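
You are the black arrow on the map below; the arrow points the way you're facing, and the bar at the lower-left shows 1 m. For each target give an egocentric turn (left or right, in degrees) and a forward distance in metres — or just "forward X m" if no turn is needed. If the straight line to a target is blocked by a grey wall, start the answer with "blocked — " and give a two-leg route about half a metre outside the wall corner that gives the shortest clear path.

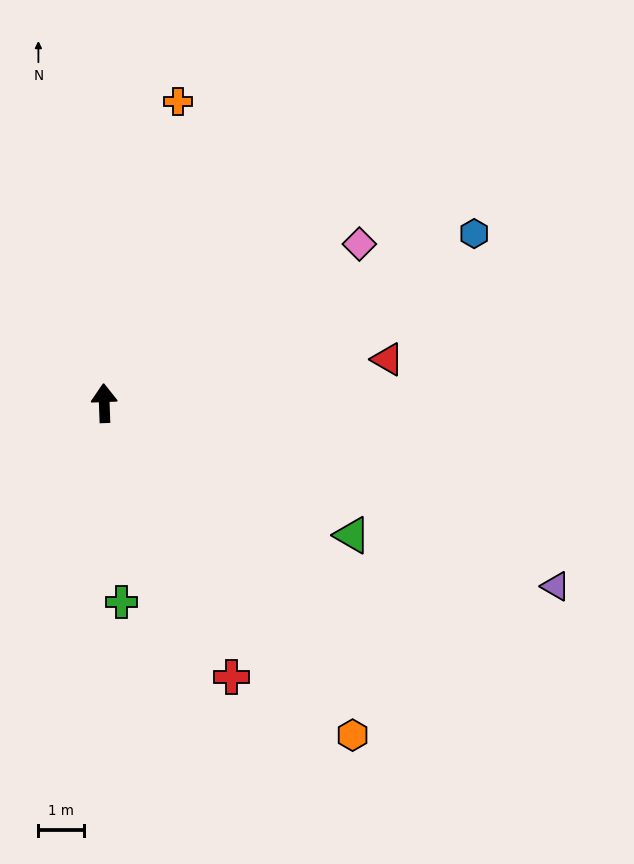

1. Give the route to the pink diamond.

turn right 60°, forward 6.5 m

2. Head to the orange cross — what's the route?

turn right 16°, forward 6.8 m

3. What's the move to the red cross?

turn right 157°, forward 6.6 m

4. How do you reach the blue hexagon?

turn right 67°, forward 8.9 m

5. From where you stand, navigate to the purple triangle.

turn right 114°, forward 10.6 m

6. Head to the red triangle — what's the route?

turn right 83°, forward 6.2 m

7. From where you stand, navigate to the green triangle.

turn right 120°, forward 6.1 m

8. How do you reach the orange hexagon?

turn right 145°, forward 9.0 m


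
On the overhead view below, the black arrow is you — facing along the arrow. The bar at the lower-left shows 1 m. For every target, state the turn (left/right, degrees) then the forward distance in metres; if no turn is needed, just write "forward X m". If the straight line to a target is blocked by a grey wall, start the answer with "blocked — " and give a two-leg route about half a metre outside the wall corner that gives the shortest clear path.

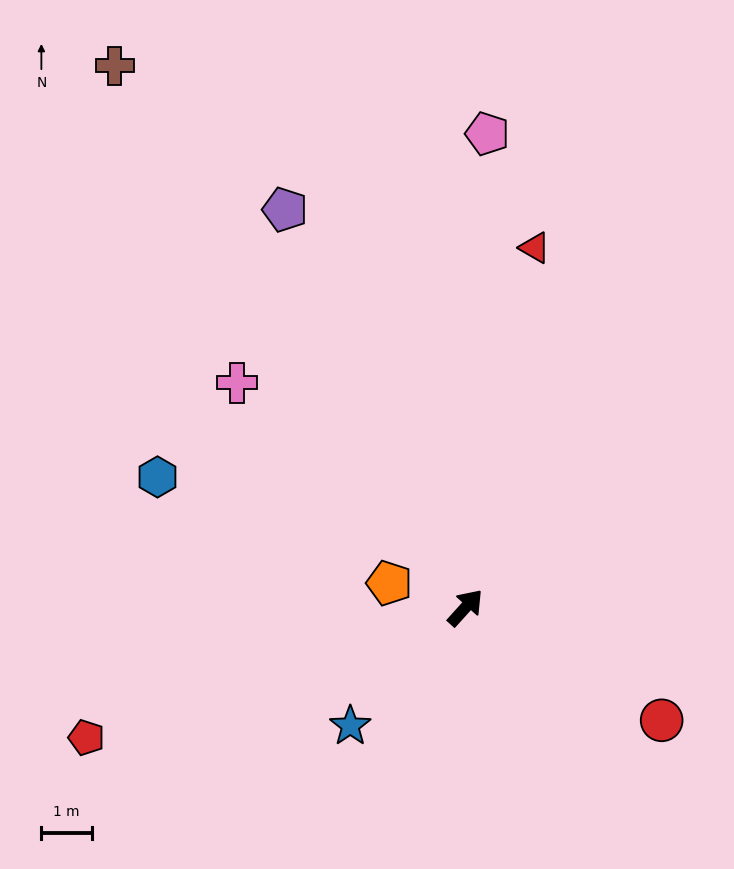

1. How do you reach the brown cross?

turn left 75°, forward 12.8 m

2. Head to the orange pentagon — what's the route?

turn left 114°, forward 1.6 m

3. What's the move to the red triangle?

turn left 31°, forward 7.2 m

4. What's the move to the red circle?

turn right 78°, forward 4.5 m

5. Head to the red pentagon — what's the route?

turn left 151°, forward 7.9 m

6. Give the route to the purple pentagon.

turn left 66°, forward 8.6 m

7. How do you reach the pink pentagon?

turn left 39°, forward 9.4 m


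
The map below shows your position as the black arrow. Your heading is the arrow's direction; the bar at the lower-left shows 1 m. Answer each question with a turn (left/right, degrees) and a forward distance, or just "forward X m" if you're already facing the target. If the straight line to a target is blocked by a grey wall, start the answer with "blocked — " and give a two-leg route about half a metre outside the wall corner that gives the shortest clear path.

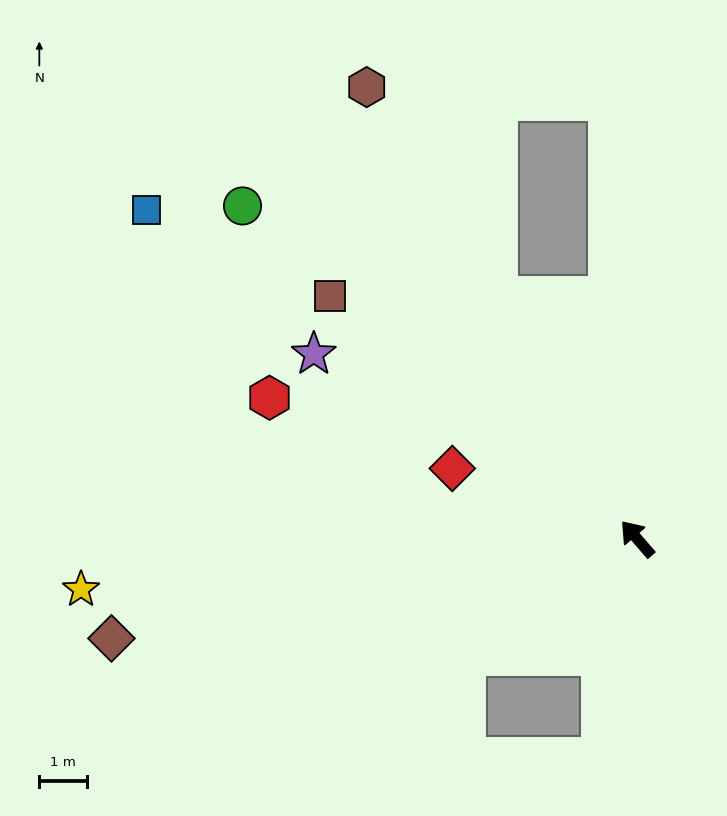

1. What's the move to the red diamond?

turn left 28°, forward 4.1 m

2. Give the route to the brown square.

turn left 11°, forward 8.2 m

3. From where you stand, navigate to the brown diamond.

turn left 60°, forward 11.2 m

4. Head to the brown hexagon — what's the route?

turn right 10°, forward 11.0 m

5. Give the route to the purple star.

turn left 19°, forward 7.8 m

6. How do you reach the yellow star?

turn left 54°, forward 11.7 m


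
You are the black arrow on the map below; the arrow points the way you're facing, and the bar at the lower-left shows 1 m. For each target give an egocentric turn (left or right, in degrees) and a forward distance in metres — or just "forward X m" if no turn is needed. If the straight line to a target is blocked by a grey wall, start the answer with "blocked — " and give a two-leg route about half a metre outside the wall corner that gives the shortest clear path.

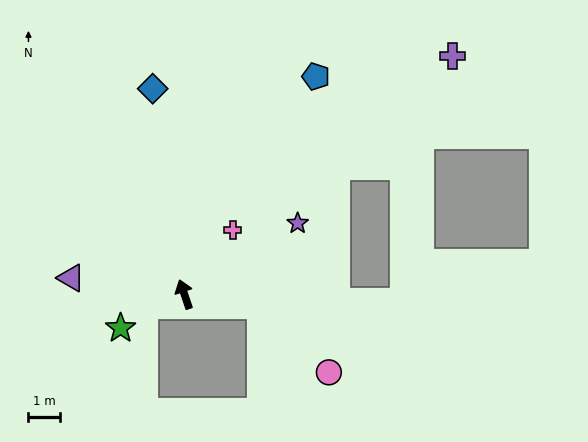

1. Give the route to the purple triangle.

turn left 63°, forward 3.6 m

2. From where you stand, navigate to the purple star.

turn right 77°, forward 4.2 m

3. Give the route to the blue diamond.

turn right 10°, forward 6.5 m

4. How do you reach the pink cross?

turn right 55°, forward 2.5 m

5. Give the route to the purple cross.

turn right 67°, forward 11.3 m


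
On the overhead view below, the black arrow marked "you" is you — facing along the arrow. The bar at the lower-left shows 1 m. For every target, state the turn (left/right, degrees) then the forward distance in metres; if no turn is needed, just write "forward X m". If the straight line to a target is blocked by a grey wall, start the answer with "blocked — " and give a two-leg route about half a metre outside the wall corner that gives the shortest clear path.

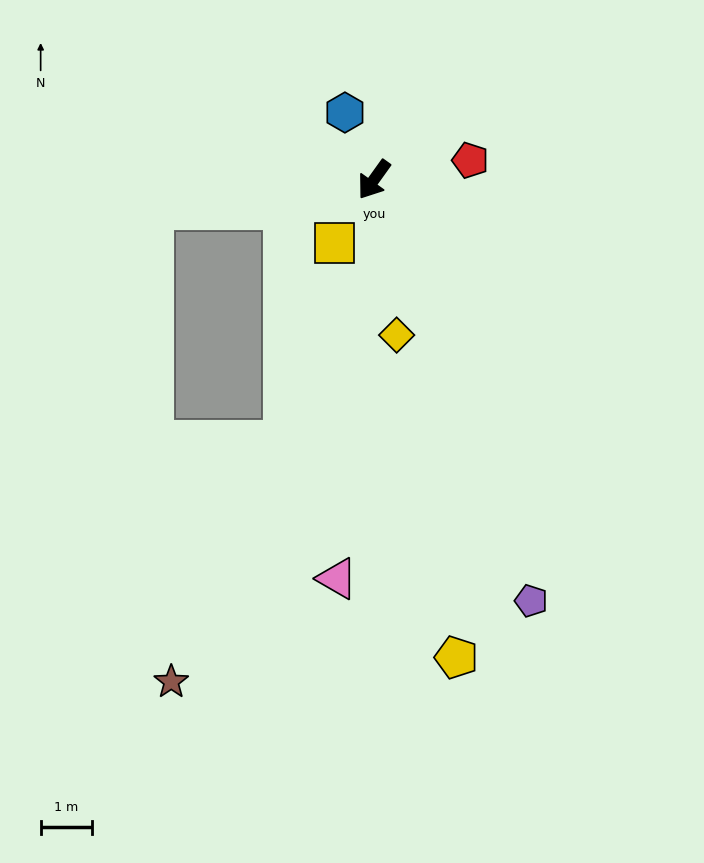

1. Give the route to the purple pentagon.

turn left 56°, forward 8.8 m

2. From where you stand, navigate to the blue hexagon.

turn right 121°, forward 1.4 m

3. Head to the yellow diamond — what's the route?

turn left 44°, forward 3.1 m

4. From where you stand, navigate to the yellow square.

turn left 4°, forward 1.5 m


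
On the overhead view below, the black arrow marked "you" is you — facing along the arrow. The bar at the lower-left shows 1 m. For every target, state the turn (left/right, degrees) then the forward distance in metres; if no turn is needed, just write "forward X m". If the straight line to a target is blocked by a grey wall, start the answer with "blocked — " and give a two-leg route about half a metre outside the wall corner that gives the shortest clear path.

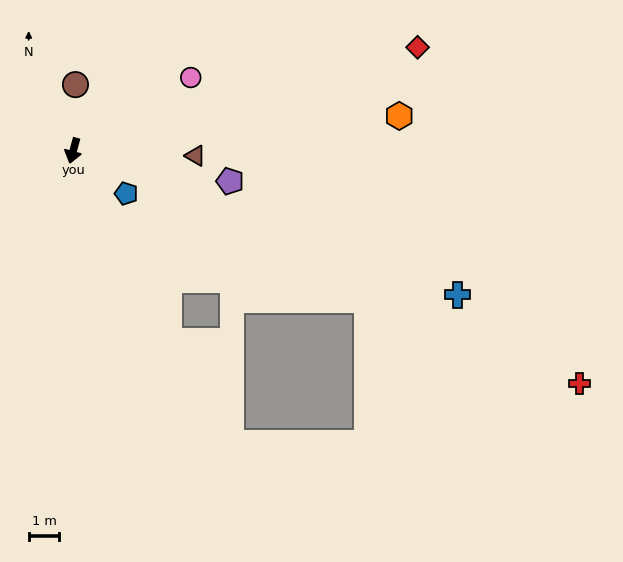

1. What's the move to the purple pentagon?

turn left 94°, forward 5.2 m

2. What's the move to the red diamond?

turn left 122°, forward 11.7 m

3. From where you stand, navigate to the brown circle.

turn right 167°, forward 2.2 m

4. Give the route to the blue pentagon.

turn left 66°, forward 2.2 m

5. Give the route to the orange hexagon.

turn left 111°, forward 10.7 m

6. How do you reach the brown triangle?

turn left 103°, forward 4.0 m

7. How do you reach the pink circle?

turn left 137°, forward 4.5 m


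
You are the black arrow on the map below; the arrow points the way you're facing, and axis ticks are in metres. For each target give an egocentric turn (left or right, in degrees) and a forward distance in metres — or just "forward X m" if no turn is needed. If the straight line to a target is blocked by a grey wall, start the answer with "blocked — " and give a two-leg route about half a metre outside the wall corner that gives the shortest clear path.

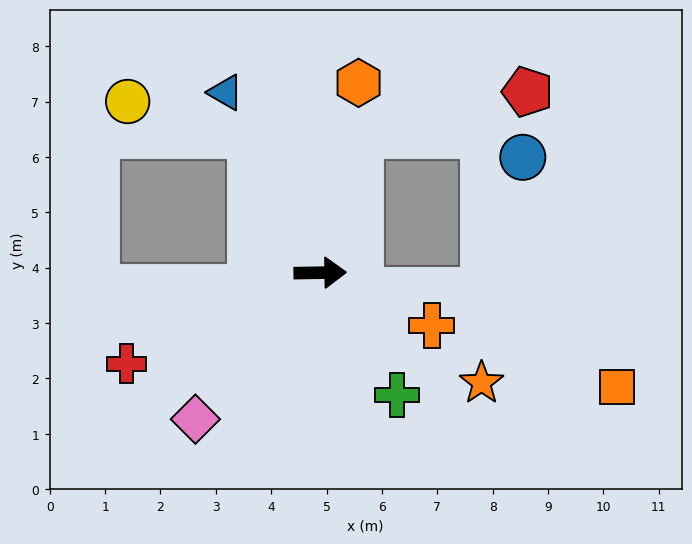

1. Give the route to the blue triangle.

turn left 117°, forward 3.7 m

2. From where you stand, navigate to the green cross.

turn right 59°, forward 2.6 m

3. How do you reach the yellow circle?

blocked — turn left 116°, forward 2.8 m, then turn left 48°, forward 2.3 m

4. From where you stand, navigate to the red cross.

turn right 156°, forward 3.9 m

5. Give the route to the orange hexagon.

turn left 78°, forward 3.5 m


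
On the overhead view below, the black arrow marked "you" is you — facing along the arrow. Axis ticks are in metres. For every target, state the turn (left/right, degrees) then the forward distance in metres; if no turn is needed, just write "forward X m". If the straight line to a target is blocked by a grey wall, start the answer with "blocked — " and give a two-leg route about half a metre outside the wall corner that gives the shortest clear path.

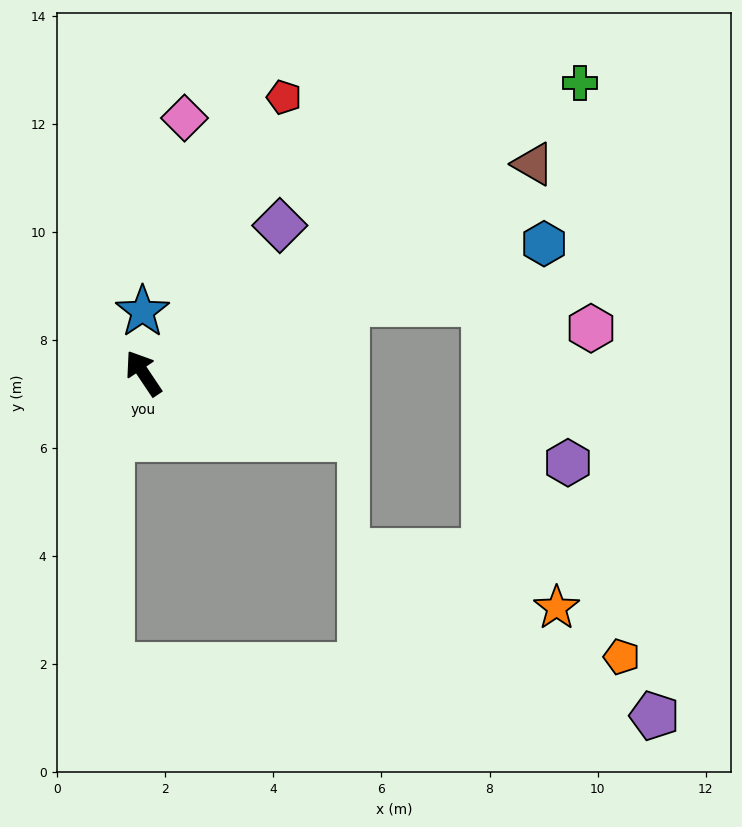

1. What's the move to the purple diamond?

turn right 77°, forward 3.7 m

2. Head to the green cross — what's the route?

turn right 90°, forward 9.7 m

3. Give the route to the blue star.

turn right 33°, forward 1.1 m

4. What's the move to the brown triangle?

turn right 96°, forward 8.2 m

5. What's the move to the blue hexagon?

turn right 106°, forward 7.8 m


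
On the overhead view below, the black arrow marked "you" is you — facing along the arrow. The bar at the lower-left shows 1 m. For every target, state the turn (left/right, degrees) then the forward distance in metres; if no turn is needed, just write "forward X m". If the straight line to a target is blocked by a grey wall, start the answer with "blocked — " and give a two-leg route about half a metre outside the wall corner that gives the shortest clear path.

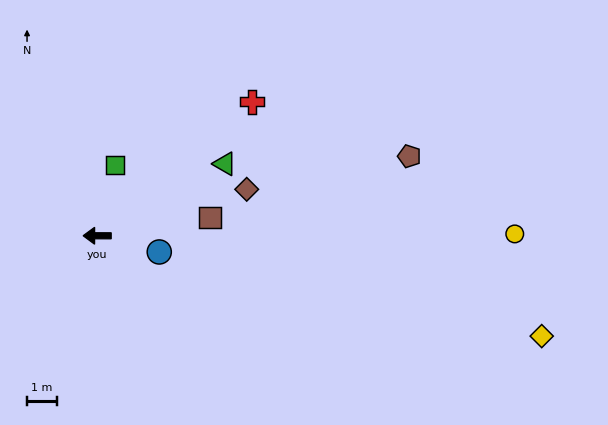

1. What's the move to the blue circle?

turn left 165°, forward 2.1 m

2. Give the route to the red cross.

turn right 139°, forward 6.8 m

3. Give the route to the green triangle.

turn right 150°, forward 4.8 m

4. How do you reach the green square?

turn right 104°, forward 2.4 m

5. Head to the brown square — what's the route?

turn right 171°, forward 3.8 m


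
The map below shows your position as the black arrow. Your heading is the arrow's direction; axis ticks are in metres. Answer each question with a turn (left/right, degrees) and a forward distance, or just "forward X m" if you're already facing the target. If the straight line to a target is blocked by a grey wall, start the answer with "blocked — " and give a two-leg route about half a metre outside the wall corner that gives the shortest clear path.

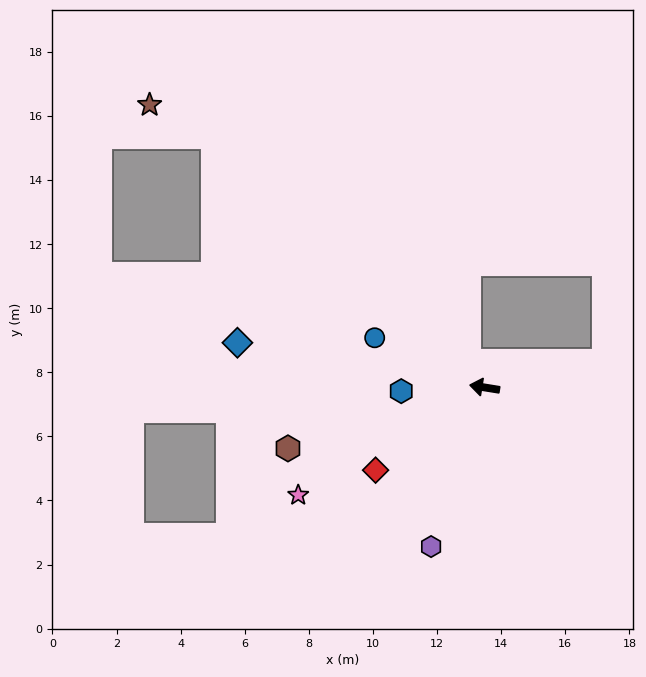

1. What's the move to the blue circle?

turn right 15°, forward 3.8 m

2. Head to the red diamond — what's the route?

turn left 46°, forward 4.3 m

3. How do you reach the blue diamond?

forward 7.8 m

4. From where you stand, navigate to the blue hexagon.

turn left 12°, forward 2.6 m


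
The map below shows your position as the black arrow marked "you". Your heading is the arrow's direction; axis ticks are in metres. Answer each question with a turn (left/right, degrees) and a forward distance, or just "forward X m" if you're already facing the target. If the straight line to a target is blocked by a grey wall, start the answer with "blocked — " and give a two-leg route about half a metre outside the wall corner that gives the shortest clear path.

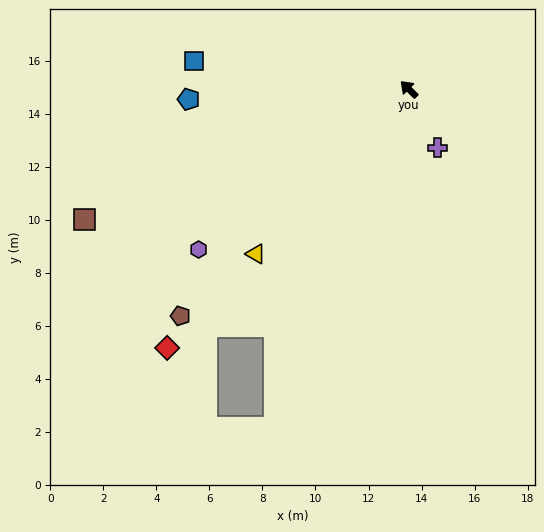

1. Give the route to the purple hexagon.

turn left 82°, forward 10.0 m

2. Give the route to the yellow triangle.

turn left 92°, forward 8.5 m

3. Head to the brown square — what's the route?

turn left 67°, forward 13.2 m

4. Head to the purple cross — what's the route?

turn left 161°, forward 2.5 m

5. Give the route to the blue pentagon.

turn left 47°, forward 8.3 m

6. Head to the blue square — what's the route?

turn left 37°, forward 8.2 m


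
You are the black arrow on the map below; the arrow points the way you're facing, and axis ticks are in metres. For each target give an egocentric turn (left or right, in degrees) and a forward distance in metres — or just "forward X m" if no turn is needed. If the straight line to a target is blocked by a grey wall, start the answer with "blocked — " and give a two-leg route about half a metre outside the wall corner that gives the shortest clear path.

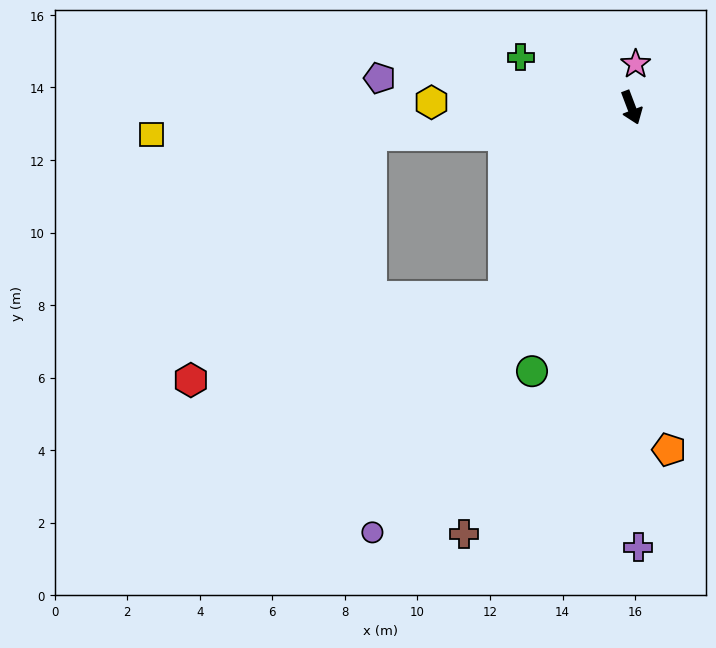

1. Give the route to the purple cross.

turn right 20°, forward 12.1 m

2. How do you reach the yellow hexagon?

turn right 112°, forward 5.5 m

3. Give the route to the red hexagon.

blocked — turn right 55°, forward 6.3 m, then turn right 41°, forward 8.9 m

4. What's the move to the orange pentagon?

turn right 15°, forward 9.5 m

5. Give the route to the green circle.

turn right 41°, forward 7.8 m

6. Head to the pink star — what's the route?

turn left 154°, forward 1.2 m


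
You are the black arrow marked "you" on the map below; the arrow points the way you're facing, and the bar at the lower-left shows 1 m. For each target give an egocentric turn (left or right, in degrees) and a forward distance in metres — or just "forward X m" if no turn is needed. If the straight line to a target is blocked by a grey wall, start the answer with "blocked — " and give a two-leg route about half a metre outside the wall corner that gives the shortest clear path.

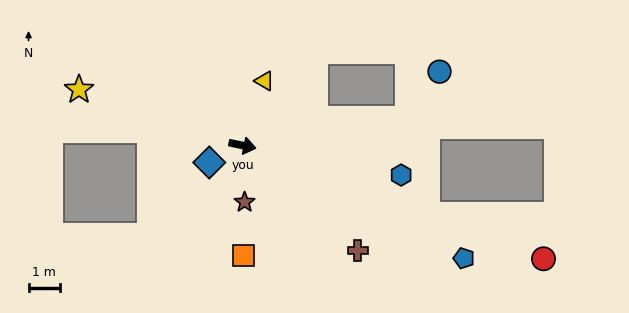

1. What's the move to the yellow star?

turn left 173°, forward 5.6 m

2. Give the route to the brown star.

turn right 76°, forward 1.8 m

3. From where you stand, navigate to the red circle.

turn right 9°, forward 10.3 m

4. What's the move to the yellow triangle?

turn left 83°, forward 2.2 m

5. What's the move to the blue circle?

blocked — turn left 21°, forward 5.4 m, then turn left 48°, forward 1.8 m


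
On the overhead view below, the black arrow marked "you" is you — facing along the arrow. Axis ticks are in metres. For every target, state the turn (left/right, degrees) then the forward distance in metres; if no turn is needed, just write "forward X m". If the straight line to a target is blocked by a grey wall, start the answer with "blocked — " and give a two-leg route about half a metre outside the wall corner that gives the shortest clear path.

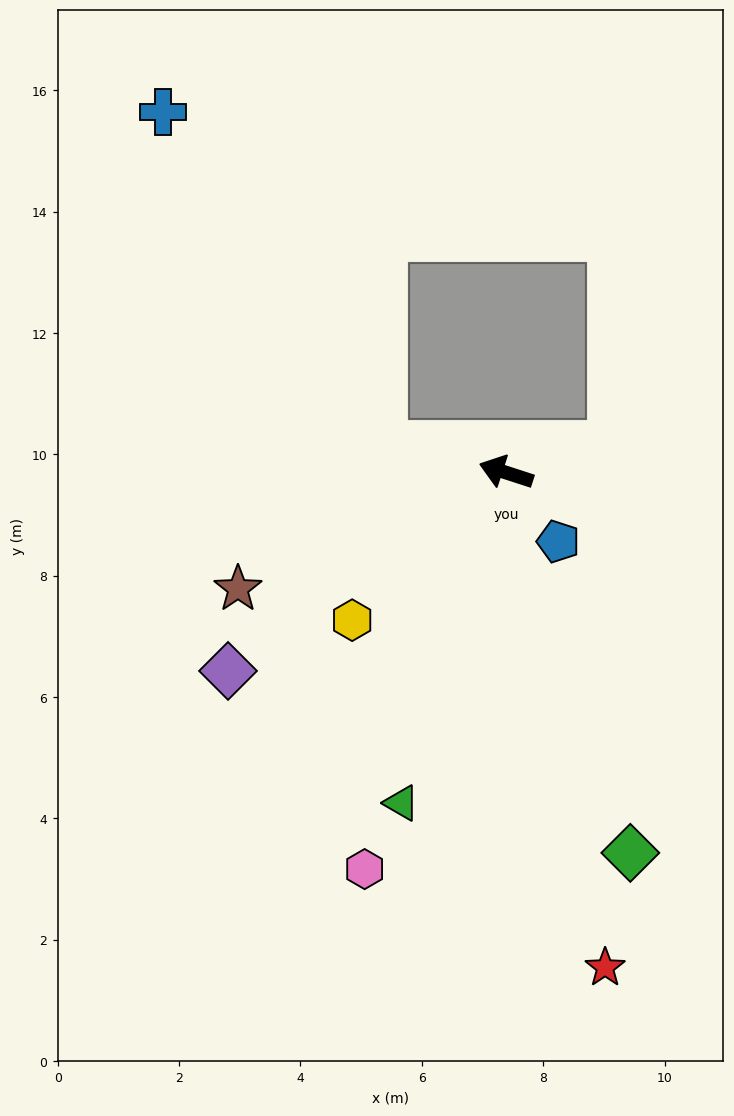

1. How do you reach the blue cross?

blocked — turn left 6°, forward 2.1 m, then turn right 45°, forward 6.6 m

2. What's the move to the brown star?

turn left 41°, forward 4.8 m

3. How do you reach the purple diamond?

turn left 54°, forward 5.6 m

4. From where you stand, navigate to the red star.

turn left 119°, forward 8.3 m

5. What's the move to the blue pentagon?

turn left 145°, forward 1.4 m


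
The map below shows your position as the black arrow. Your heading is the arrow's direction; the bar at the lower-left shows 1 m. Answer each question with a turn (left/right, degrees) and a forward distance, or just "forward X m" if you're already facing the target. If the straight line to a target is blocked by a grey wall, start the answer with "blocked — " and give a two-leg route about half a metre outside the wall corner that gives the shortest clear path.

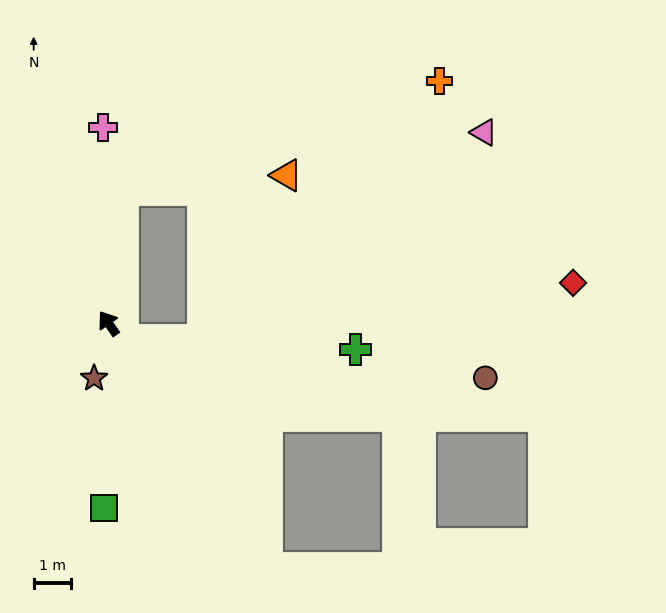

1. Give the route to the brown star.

turn left 130°, forward 1.5 m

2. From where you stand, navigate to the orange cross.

blocked — turn right 41°, forward 3.6 m, then turn right 65°, forward 8.9 m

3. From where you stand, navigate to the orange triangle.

blocked — turn right 41°, forward 3.6 m, then turn right 79°, forward 4.4 m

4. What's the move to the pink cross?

turn right 33°, forward 5.2 m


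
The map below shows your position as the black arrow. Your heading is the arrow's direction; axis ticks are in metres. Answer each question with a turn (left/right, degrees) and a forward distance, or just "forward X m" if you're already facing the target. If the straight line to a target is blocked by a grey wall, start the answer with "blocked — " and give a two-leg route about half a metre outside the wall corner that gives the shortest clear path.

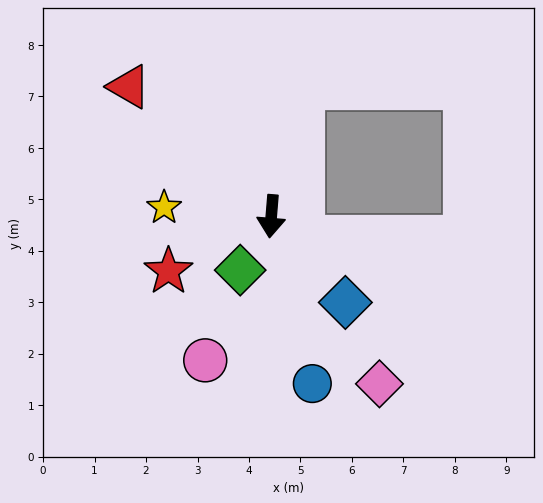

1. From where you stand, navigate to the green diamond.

turn right 25°, forward 1.2 m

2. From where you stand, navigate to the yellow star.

turn right 90°, forward 2.1 m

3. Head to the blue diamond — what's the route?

turn left 45°, forward 2.2 m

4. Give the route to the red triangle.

turn right 128°, forward 3.7 m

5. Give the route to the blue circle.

turn left 18°, forward 3.3 m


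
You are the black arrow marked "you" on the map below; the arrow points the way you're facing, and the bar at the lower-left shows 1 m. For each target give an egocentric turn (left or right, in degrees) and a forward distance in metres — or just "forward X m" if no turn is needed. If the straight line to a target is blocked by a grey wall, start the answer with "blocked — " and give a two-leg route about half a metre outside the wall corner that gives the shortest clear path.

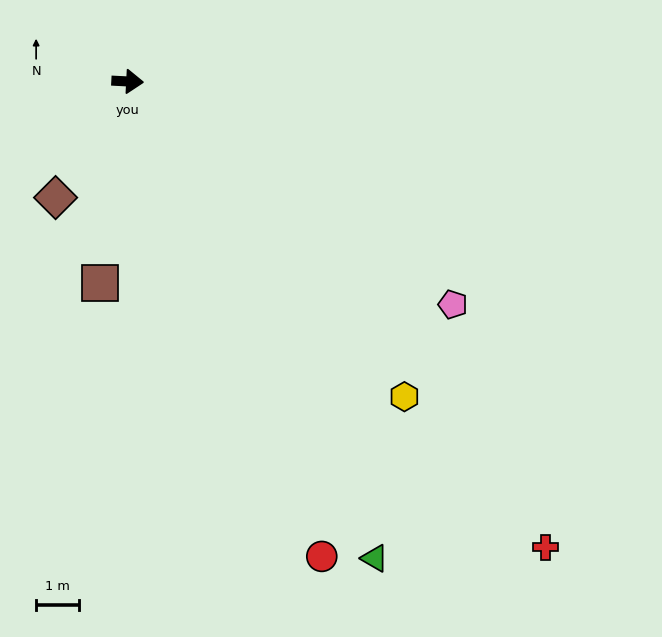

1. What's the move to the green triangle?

turn right 60°, forward 12.5 m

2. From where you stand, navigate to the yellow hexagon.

turn right 46°, forward 9.7 m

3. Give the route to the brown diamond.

turn right 119°, forward 3.2 m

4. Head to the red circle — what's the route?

turn right 65°, forward 11.9 m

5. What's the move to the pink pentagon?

turn right 32°, forward 9.2 m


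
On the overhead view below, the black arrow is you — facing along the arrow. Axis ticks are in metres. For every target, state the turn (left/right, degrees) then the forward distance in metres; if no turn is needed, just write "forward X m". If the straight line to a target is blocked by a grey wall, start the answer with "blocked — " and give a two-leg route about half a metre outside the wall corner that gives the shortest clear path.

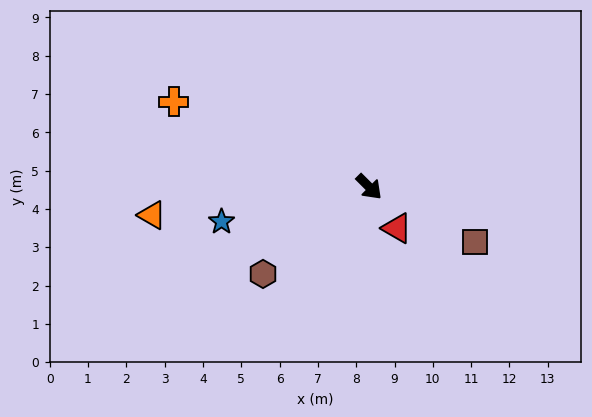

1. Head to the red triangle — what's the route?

turn right 11°, forward 1.3 m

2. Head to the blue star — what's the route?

turn right 122°, forward 4.0 m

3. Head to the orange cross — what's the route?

turn right 159°, forward 5.6 m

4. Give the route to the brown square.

turn left 18°, forward 3.1 m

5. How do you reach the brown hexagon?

turn right 96°, forward 3.6 m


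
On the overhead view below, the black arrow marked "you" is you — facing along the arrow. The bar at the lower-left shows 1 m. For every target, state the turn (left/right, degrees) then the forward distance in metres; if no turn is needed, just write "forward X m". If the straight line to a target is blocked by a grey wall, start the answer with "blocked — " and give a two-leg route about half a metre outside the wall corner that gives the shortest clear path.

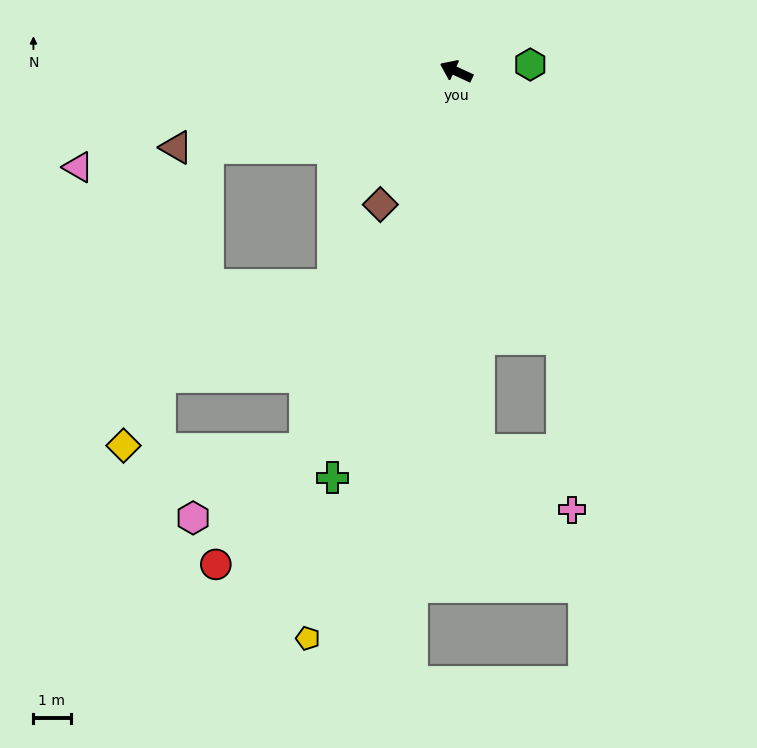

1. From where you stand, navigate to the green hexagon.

turn right 150°, forward 2.0 m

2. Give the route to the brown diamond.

turn left 85°, forward 4.1 m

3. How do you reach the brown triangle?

turn left 40°, forward 7.8 m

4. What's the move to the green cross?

turn left 98°, forward 11.5 m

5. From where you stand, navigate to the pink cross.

blocked — turn left 136°, forward 7.8 m, then turn right 18°, forward 4.6 m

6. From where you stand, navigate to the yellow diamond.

blocked — turn left 42°, forward 7.0 m, then turn left 57°, forward 8.3 m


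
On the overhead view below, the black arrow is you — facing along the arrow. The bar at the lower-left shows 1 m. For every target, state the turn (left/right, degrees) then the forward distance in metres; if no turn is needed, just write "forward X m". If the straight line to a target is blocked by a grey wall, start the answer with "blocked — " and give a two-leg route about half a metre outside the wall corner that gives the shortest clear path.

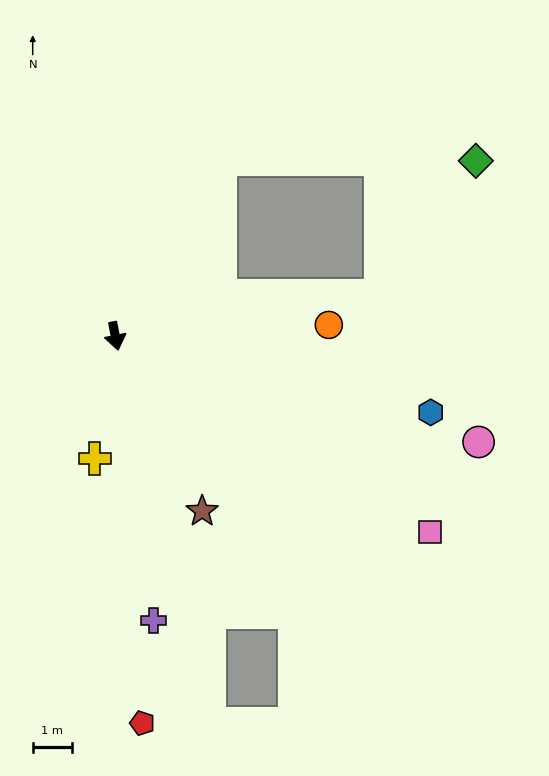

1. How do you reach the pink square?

turn left 47°, forward 9.5 m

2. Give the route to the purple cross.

turn right 3°, forward 7.3 m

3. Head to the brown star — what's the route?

turn left 15°, forward 5.0 m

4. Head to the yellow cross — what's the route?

turn right 21°, forward 3.2 m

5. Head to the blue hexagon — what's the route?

turn left 65°, forward 8.3 m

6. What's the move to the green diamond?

blocked — turn left 88°, forward 6.9 m, then turn left 46°, forward 4.2 m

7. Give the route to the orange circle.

turn left 82°, forward 5.5 m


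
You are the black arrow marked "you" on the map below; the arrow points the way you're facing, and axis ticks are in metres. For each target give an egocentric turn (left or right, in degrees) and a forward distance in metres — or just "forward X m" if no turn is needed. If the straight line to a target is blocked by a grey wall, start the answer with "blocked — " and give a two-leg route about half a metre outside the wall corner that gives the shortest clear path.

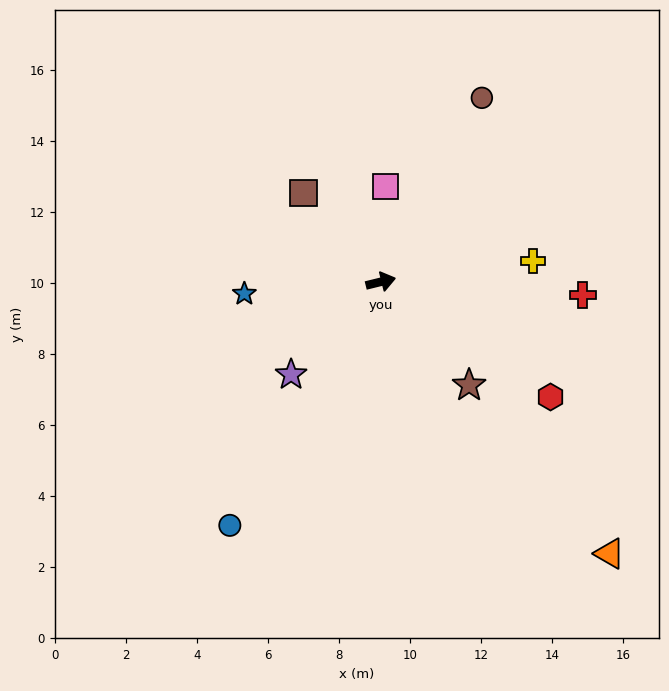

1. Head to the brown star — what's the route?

turn right 63°, forward 3.8 m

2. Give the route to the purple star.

turn right 148°, forward 3.6 m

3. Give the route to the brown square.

turn left 117°, forward 3.3 m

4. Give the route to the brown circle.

turn left 47°, forward 5.9 m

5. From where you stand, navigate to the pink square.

turn left 73°, forward 2.7 m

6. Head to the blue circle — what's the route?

turn right 136°, forward 8.1 m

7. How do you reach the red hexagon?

turn right 48°, forward 5.8 m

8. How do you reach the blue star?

turn left 171°, forward 3.9 m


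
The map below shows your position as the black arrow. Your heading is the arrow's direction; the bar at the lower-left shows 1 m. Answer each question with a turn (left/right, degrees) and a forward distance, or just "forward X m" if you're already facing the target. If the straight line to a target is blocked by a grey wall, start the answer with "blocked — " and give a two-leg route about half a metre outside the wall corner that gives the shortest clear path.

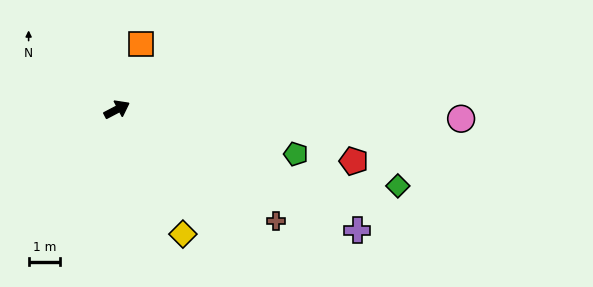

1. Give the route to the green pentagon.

turn right 42°, forward 5.9 m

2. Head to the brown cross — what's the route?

turn right 63°, forward 6.2 m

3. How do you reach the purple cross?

turn right 54°, forward 8.5 m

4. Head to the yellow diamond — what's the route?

turn right 90°, forward 4.5 m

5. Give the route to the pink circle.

turn right 29°, forward 10.9 m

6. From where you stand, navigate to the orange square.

turn left 43°, forward 2.2 m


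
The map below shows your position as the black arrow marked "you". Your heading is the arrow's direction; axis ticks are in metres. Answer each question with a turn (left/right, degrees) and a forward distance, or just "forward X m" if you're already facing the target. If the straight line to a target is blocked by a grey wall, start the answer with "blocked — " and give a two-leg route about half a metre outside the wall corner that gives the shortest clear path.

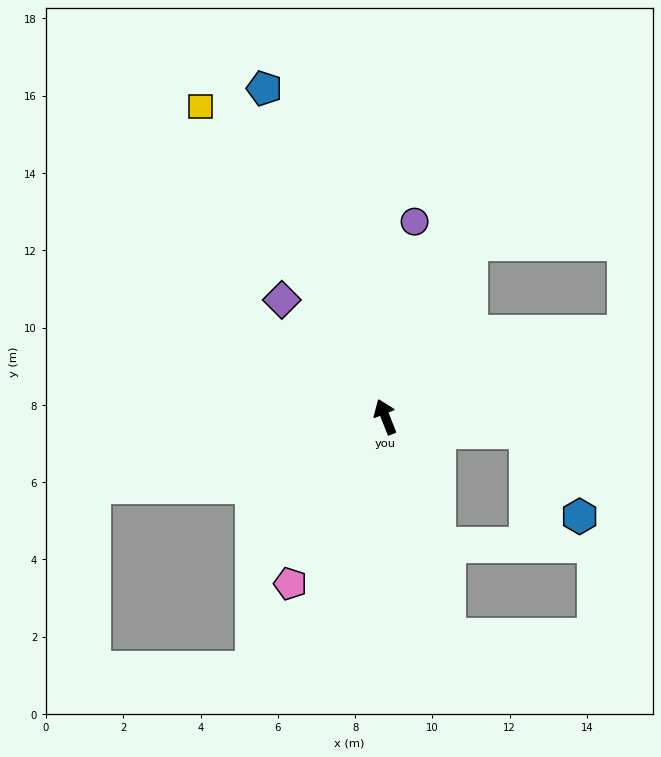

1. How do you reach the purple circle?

turn right 30°, forward 5.1 m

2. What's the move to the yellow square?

turn left 9°, forward 9.4 m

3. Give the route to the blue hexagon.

blocked — turn right 118°, forward 3.6 m, then turn right 50°, forward 2.6 m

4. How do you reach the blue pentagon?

forward 9.1 m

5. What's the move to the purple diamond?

turn left 20°, forward 4.0 m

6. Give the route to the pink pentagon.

turn left 129°, forward 5.0 m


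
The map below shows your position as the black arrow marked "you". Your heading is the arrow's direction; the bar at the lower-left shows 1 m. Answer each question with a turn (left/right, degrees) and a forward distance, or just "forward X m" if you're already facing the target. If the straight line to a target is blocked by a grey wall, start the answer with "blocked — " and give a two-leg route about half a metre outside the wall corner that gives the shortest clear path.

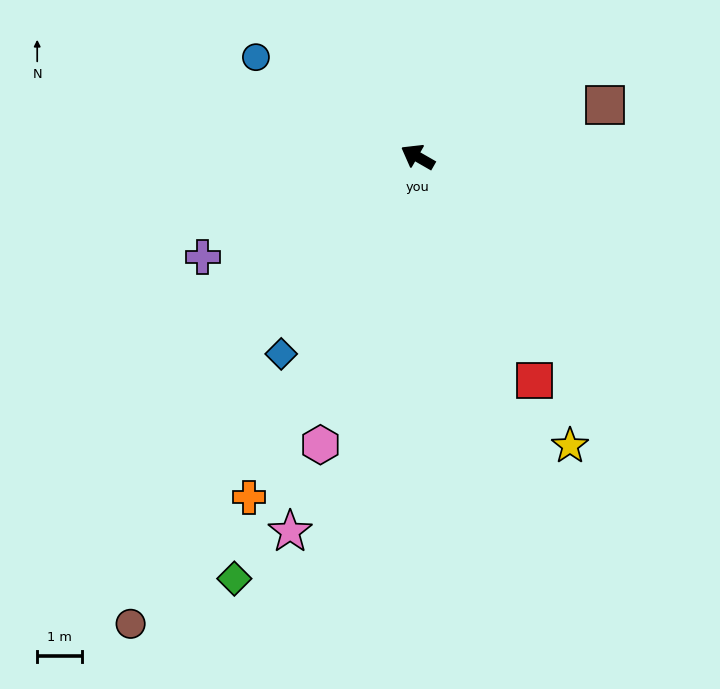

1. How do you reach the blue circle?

forward 4.2 m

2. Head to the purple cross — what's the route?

turn left 55°, forward 5.3 m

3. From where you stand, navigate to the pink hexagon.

turn left 101°, forward 6.8 m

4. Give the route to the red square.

turn left 147°, forward 5.6 m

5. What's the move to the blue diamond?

turn left 85°, forward 5.4 m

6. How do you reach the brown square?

turn right 135°, forward 4.3 m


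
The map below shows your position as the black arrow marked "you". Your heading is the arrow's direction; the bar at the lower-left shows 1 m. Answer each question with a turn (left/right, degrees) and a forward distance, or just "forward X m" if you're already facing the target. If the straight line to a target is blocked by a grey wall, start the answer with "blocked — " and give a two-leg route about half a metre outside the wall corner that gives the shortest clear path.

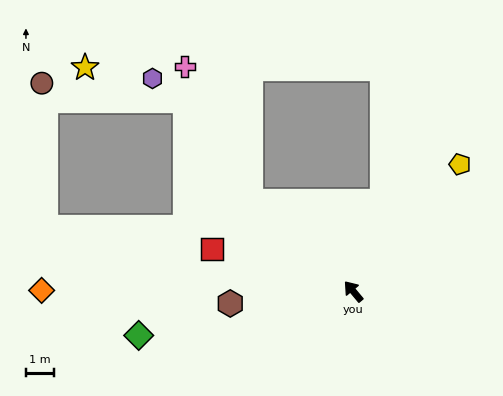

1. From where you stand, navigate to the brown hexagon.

turn left 56°, forward 4.4 m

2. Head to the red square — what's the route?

turn left 33°, forward 5.2 m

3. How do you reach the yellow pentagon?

turn right 80°, forward 5.9 m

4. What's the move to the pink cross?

blocked — turn left 9°, forward 4.8 m, then turn right 23°, forward 5.3 m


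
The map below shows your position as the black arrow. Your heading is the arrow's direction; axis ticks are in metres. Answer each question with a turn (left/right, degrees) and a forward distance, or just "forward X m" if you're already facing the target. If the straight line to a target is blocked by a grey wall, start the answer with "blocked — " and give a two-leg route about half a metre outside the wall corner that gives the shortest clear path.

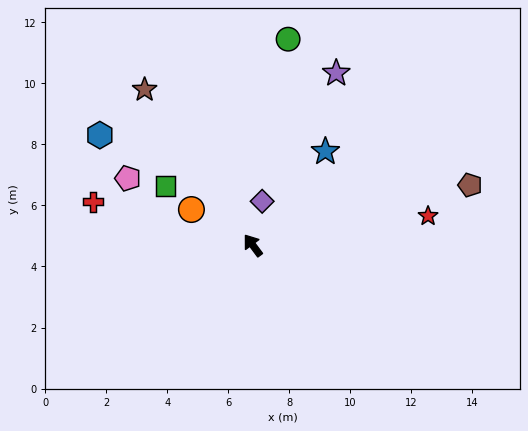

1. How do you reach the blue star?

turn right 74°, forward 3.9 m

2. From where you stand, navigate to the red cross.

turn left 38°, forward 5.4 m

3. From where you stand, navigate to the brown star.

forward 6.2 m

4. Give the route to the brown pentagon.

turn right 111°, forward 7.4 m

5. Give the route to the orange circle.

turn left 23°, forward 2.3 m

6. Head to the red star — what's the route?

turn right 117°, forward 5.8 m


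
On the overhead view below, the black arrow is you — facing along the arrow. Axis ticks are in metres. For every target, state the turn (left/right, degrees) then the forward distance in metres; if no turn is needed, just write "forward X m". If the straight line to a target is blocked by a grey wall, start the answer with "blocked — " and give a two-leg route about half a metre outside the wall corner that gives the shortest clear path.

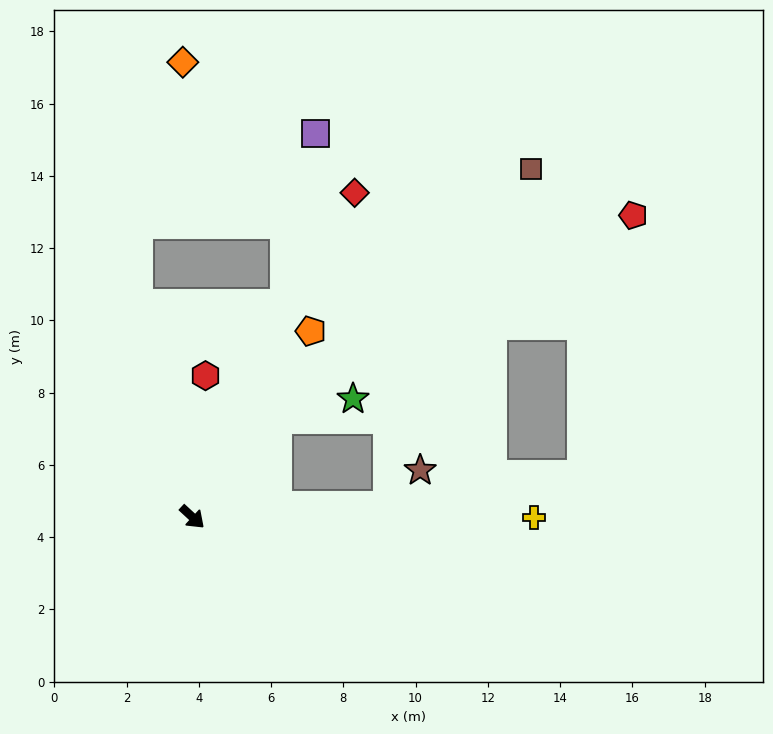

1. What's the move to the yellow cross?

turn left 43°, forward 9.5 m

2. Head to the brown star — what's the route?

blocked — turn left 46°, forward 5.4 m, then turn left 46°, forward 1.3 m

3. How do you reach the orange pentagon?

turn left 100°, forward 6.1 m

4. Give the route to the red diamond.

turn left 106°, forward 10.0 m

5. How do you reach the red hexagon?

turn left 127°, forward 3.9 m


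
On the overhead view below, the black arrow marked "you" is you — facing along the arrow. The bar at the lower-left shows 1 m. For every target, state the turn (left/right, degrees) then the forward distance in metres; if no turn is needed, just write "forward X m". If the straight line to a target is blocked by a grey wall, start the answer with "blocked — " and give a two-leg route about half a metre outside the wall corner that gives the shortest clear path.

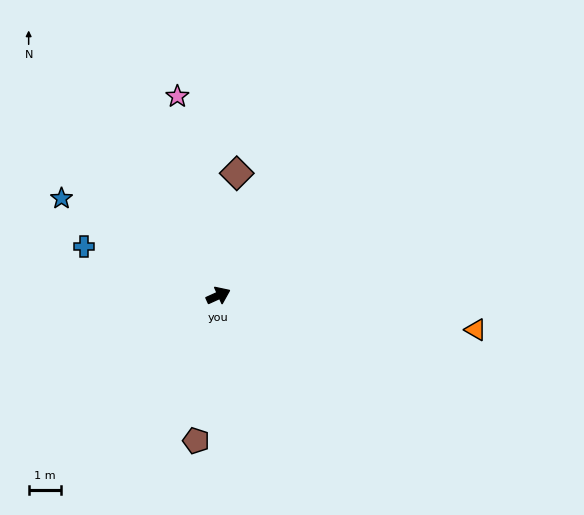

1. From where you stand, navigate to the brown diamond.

turn left 57°, forward 3.8 m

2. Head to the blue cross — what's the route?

turn left 136°, forward 4.4 m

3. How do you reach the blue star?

turn left 124°, forward 5.6 m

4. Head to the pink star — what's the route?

turn left 77°, forward 6.2 m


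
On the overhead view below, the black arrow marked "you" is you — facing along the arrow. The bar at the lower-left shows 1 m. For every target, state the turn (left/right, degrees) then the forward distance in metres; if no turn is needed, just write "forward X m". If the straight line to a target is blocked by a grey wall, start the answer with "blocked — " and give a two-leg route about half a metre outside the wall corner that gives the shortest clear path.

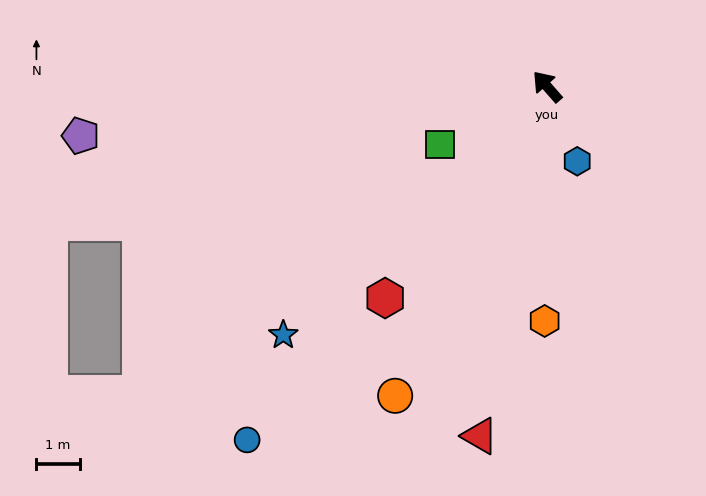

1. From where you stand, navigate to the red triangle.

turn left 128°, forward 8.2 m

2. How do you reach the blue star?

turn left 92°, forward 8.4 m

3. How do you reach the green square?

turn left 77°, forward 2.8 m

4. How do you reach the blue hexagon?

turn left 161°, forward 1.9 m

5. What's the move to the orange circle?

turn left 113°, forward 8.0 m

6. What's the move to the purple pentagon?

turn left 55°, forward 10.9 m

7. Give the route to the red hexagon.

turn left 101°, forward 6.2 m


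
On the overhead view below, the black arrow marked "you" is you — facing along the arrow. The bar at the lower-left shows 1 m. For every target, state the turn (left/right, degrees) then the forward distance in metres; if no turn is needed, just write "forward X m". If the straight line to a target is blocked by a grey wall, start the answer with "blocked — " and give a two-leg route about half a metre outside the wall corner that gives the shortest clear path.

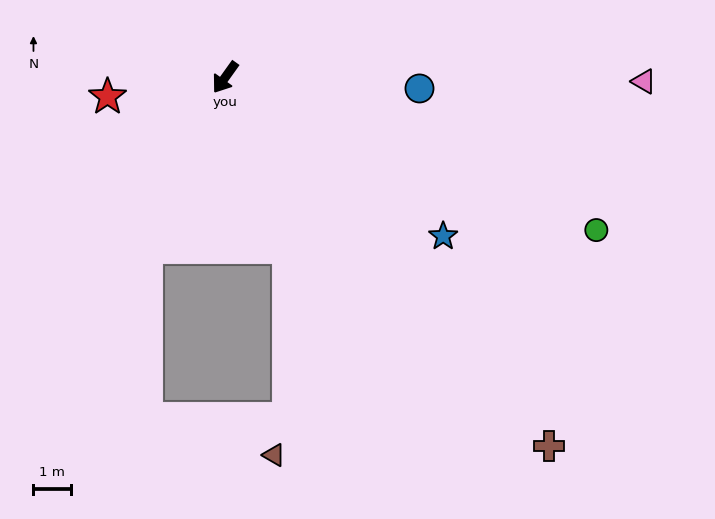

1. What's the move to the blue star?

turn left 89°, forward 7.1 m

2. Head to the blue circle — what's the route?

turn left 122°, forward 5.1 m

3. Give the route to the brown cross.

turn left 77°, forward 13.0 m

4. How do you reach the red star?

turn right 45°, forward 3.2 m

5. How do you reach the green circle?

turn left 103°, forward 10.6 m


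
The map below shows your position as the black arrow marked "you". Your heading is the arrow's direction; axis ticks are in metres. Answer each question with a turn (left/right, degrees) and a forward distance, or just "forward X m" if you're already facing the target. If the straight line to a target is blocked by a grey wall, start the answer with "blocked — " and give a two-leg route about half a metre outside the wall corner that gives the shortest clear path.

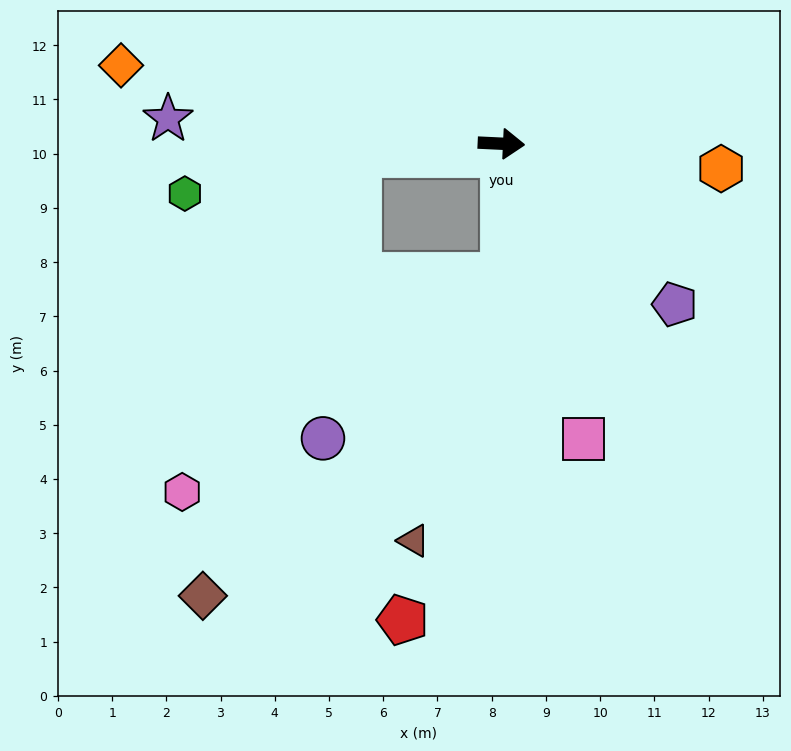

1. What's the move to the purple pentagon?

turn right 40°, forward 4.4 m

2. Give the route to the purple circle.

blocked — turn right 86°, forward 2.4 m, then turn right 49°, forward 4.5 m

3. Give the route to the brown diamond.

blocked — turn right 173°, forward 2.6 m, then turn left 66°, forward 8.6 m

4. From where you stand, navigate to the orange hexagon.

turn right 4°, forward 4.1 m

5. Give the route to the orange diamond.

turn left 171°, forward 7.2 m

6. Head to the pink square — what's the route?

turn right 72°, forward 5.7 m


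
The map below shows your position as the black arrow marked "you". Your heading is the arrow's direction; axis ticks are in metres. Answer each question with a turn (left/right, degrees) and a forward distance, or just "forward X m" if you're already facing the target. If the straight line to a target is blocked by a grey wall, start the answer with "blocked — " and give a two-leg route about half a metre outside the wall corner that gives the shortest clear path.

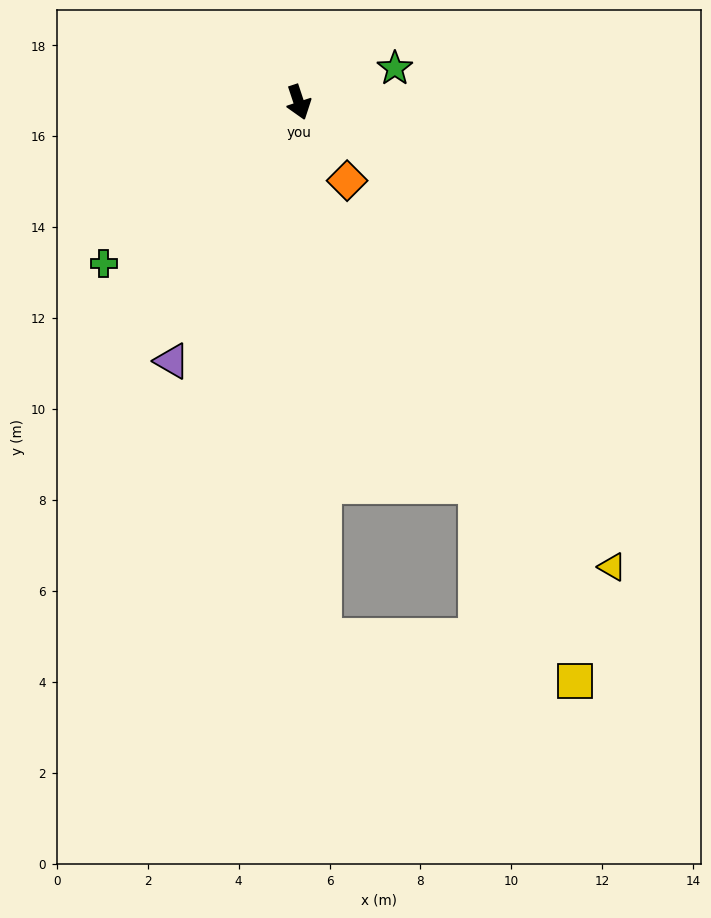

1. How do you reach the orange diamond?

turn left 13°, forward 2.0 m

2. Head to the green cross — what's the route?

turn right 69°, forward 5.6 m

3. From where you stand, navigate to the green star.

turn left 91°, forward 2.2 m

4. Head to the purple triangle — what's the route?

turn right 44°, forward 6.3 m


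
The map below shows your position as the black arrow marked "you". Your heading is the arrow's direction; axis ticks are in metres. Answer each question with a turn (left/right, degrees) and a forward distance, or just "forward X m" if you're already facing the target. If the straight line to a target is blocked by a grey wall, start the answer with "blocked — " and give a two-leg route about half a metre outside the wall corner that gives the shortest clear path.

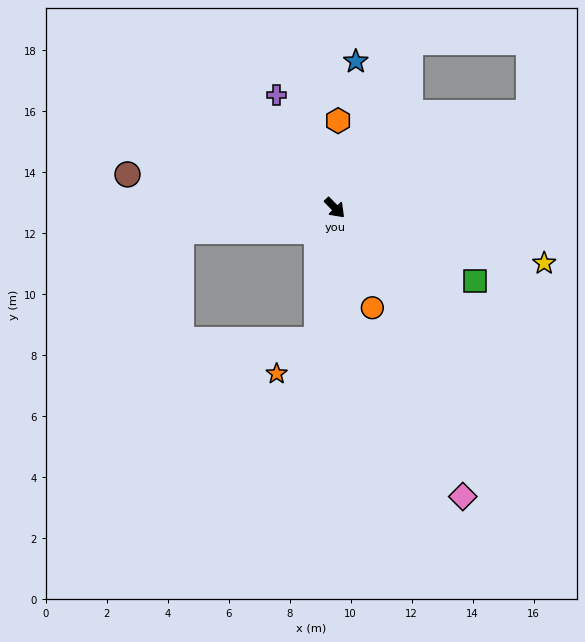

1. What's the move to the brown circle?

turn right 143°, forward 6.9 m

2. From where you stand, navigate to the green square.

turn left 18°, forward 5.2 m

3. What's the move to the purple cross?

turn left 163°, forward 4.2 m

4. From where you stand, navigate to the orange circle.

turn right 24°, forward 3.5 m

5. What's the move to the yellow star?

turn left 31°, forward 7.1 m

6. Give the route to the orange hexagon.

turn left 134°, forward 2.9 m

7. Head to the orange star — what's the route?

blocked — turn right 52°, forward 4.4 m, then turn right 42°, forward 1.7 m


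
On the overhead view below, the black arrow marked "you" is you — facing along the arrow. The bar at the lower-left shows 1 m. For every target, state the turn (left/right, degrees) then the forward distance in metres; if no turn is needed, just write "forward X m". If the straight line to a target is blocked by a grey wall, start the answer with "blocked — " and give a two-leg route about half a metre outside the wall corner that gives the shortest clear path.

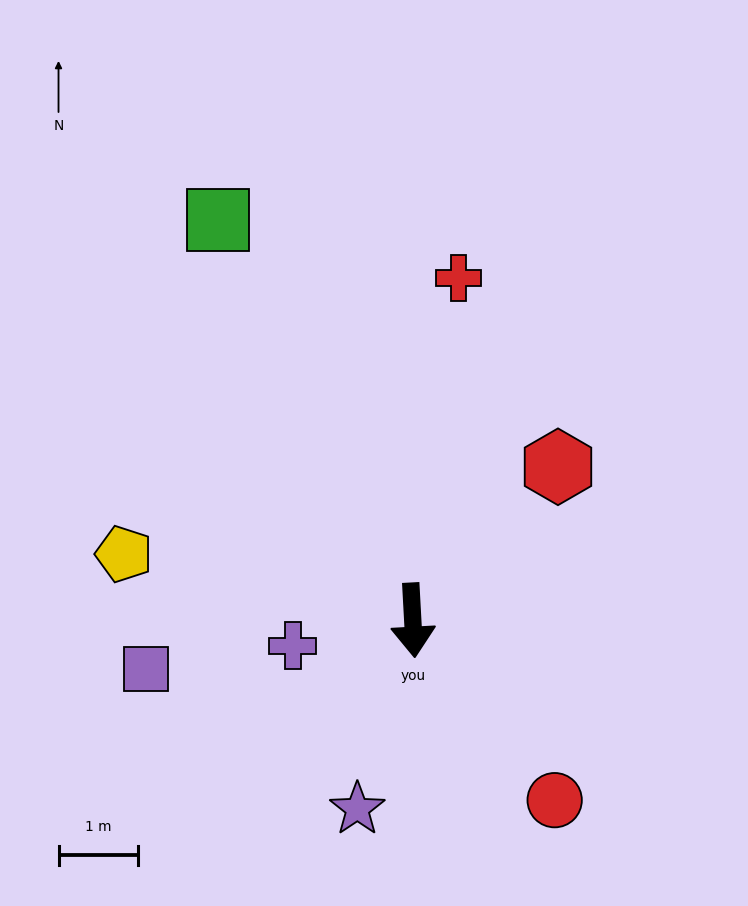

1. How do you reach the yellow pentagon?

turn right 106°, forward 3.7 m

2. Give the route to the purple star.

turn right 19°, forward 2.5 m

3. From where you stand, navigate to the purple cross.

turn right 81°, forward 1.6 m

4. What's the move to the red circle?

turn left 35°, forward 2.9 m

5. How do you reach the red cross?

turn left 169°, forward 4.4 m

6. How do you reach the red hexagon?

turn left 133°, forward 2.7 m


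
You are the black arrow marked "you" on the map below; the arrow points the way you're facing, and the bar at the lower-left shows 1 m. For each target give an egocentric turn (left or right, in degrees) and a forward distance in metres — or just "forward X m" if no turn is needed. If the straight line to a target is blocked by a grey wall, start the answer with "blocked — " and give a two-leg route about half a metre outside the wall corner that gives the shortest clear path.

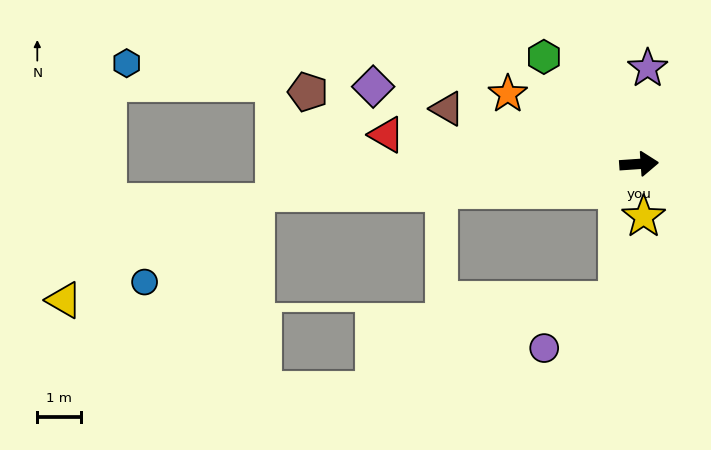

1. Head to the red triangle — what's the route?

turn left 169°, forward 5.8 m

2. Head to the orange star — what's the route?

turn left 148°, forward 3.4 m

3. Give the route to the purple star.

turn left 81°, forward 2.2 m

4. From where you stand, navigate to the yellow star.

turn right 89°, forward 1.2 m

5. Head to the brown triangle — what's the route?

turn left 160°, forward 4.5 m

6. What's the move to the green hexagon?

turn left 128°, forward 3.2 m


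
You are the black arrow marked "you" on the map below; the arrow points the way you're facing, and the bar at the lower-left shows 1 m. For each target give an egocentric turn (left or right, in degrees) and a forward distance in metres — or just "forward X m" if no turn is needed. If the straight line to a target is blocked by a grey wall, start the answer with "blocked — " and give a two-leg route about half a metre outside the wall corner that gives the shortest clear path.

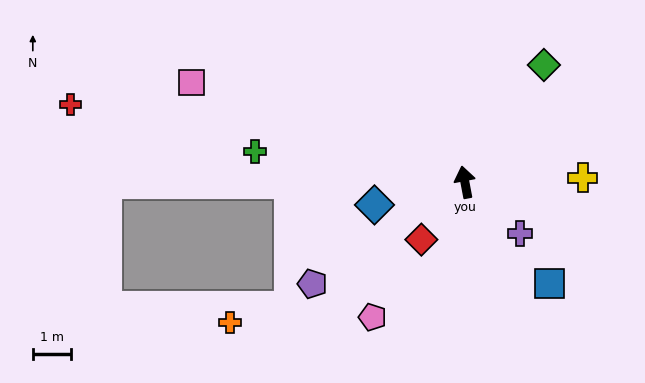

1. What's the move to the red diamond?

turn left 132°, forward 1.9 m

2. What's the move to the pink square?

turn left 59°, forward 7.6 m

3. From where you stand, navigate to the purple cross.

turn right 144°, forward 2.0 m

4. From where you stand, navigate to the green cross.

turn left 71°, forward 5.6 m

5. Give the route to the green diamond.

turn right 45°, forward 3.7 m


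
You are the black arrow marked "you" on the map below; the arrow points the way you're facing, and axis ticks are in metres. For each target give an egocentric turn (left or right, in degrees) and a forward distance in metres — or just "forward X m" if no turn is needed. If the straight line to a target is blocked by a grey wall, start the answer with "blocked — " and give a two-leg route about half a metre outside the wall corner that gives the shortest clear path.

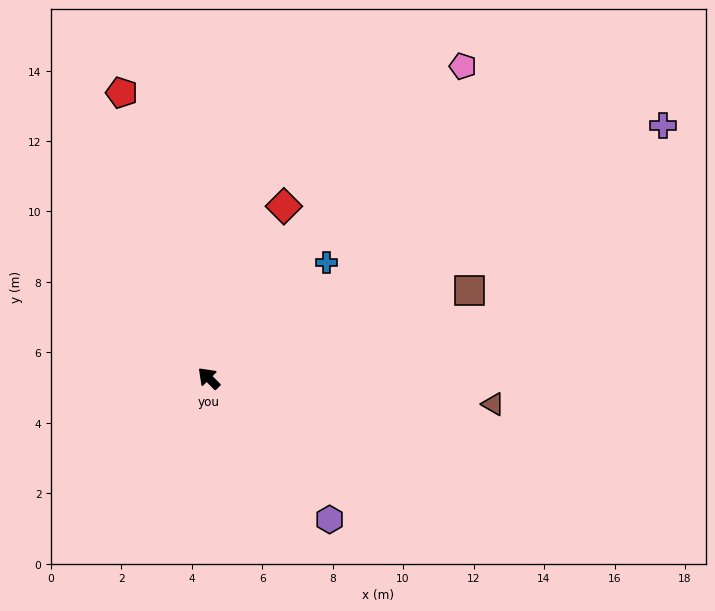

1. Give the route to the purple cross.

turn right 106°, forward 14.8 m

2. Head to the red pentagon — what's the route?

turn right 28°, forward 8.5 m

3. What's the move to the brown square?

turn right 116°, forward 7.8 m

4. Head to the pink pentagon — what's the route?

turn right 84°, forward 11.4 m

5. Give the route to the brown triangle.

turn right 140°, forward 8.1 m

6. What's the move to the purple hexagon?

turn left 176°, forward 5.3 m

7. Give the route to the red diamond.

turn right 69°, forward 5.3 m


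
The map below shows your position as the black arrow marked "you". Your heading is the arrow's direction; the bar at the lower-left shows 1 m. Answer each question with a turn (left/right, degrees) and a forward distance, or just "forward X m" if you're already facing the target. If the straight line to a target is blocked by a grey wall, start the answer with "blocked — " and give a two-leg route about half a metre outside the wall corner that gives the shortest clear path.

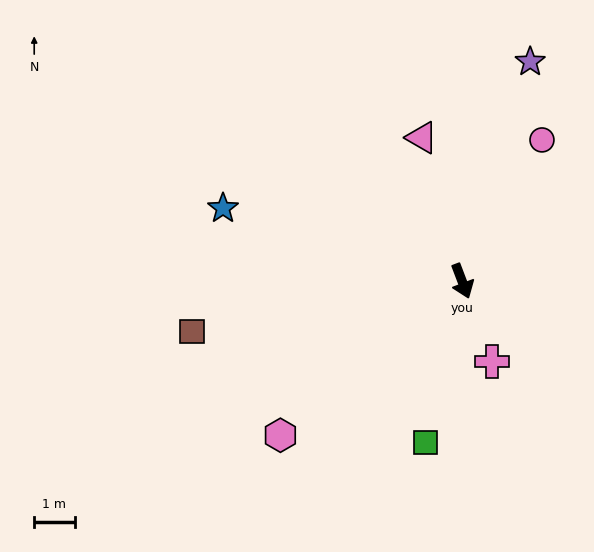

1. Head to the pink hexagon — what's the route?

turn right 70°, forward 5.9 m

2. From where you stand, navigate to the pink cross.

forward 2.1 m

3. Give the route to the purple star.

turn left 142°, forward 5.7 m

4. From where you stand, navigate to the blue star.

turn right 128°, forward 6.2 m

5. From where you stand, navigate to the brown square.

turn right 100°, forward 6.8 m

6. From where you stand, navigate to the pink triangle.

turn left 175°, forward 3.7 m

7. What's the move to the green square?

turn right 34°, forward 4.1 m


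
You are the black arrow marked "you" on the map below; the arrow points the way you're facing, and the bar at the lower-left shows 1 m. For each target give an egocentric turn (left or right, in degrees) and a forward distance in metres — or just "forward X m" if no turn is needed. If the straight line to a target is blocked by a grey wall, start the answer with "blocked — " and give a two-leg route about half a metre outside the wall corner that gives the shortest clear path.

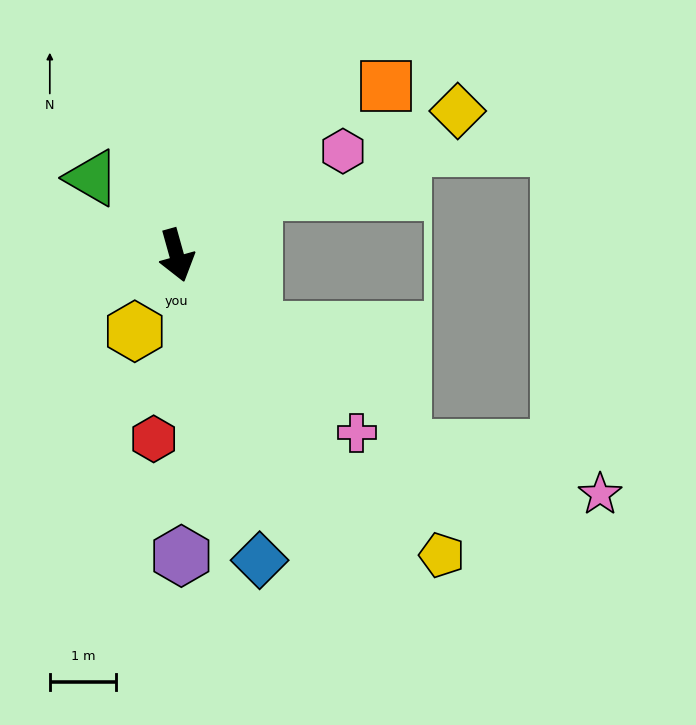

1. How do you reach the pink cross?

turn left 30°, forward 3.8 m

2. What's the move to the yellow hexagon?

turn right 44°, forward 1.3 m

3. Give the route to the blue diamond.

forward 4.8 m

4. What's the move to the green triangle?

turn right 148°, forward 1.7 m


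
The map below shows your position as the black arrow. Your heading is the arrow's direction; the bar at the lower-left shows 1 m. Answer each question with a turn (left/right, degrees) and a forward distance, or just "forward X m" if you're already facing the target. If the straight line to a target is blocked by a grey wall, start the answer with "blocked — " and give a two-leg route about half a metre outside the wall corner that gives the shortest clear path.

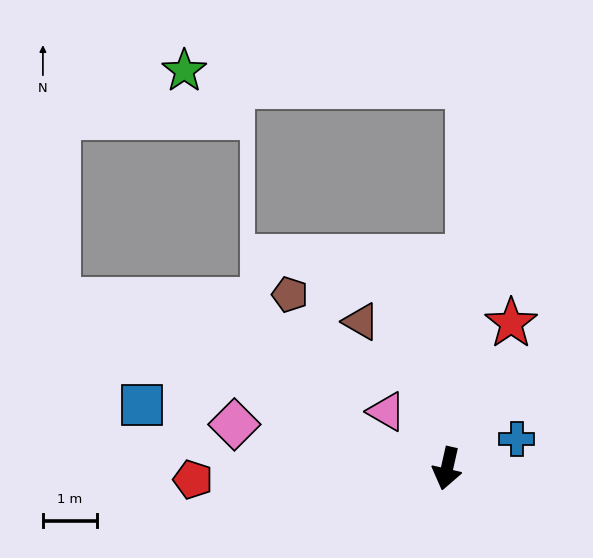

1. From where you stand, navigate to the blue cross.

turn left 126°, forward 1.4 m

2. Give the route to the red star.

turn left 169°, forward 2.9 m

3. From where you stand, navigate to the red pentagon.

turn right 75°, forward 4.7 m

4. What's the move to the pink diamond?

turn right 89°, forward 4.0 m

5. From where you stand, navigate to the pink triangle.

turn right 121°, forward 1.5 m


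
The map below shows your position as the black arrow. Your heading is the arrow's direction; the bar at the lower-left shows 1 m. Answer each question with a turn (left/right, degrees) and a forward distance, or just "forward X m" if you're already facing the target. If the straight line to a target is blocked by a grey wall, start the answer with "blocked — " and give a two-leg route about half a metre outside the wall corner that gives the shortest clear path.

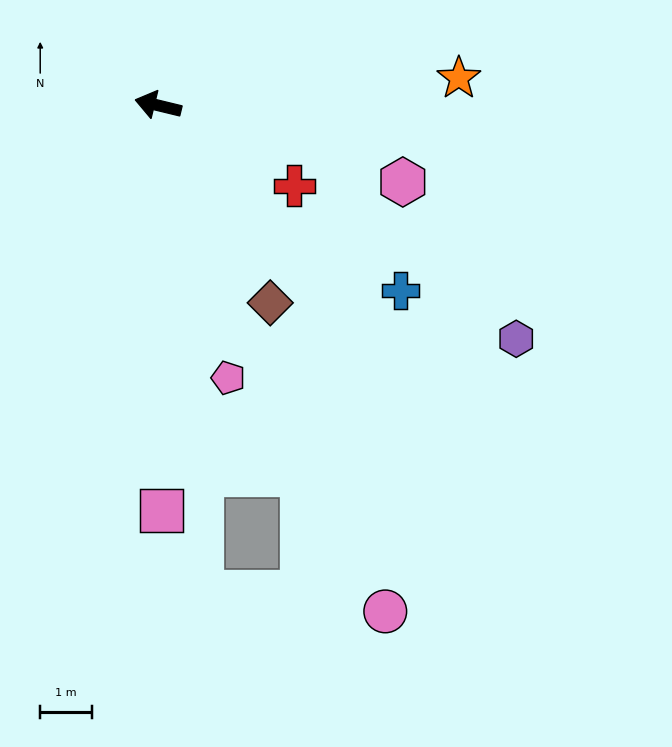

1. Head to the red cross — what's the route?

turn left 163°, forward 3.0 m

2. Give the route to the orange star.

turn right 161°, forward 5.8 m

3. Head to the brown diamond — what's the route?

turn left 133°, forward 4.4 m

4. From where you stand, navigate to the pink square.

turn left 104°, forward 7.8 m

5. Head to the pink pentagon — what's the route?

turn left 118°, forward 5.4 m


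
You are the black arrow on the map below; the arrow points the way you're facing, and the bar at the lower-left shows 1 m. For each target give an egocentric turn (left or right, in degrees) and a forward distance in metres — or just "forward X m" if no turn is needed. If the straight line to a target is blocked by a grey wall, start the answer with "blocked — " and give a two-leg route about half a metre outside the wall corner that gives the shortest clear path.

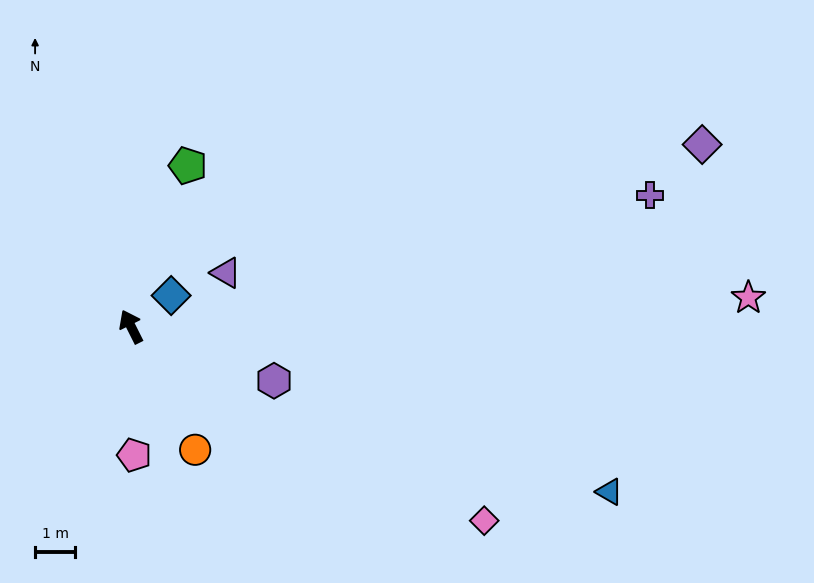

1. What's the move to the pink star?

turn right 114°, forward 15.5 m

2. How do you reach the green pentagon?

turn right 46°, forward 4.3 m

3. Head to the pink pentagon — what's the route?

turn left 155°, forward 3.2 m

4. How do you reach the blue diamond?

turn right 79°, forward 1.3 m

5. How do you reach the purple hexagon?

turn right 137°, forward 3.8 m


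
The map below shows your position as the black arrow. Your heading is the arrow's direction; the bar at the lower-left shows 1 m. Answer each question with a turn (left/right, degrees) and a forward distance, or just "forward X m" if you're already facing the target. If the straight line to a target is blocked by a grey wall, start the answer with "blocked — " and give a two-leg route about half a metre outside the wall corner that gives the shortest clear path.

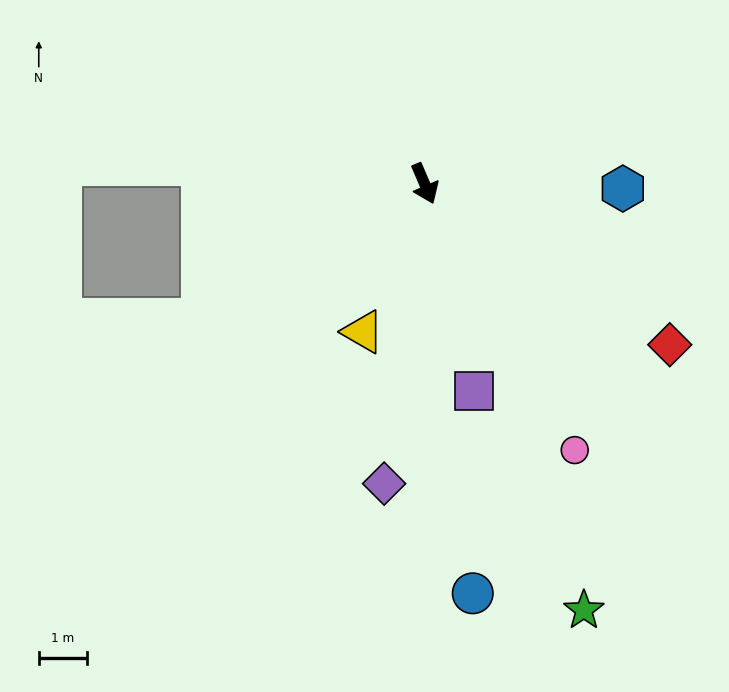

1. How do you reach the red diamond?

turn left 34°, forward 6.0 m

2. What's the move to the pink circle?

turn left 6°, forward 6.3 m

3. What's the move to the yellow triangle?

turn right 46°, forward 3.3 m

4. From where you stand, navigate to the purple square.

turn right 10°, forward 4.4 m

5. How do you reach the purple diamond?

turn right 31°, forward 6.2 m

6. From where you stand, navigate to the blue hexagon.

turn left 65°, forward 4.1 m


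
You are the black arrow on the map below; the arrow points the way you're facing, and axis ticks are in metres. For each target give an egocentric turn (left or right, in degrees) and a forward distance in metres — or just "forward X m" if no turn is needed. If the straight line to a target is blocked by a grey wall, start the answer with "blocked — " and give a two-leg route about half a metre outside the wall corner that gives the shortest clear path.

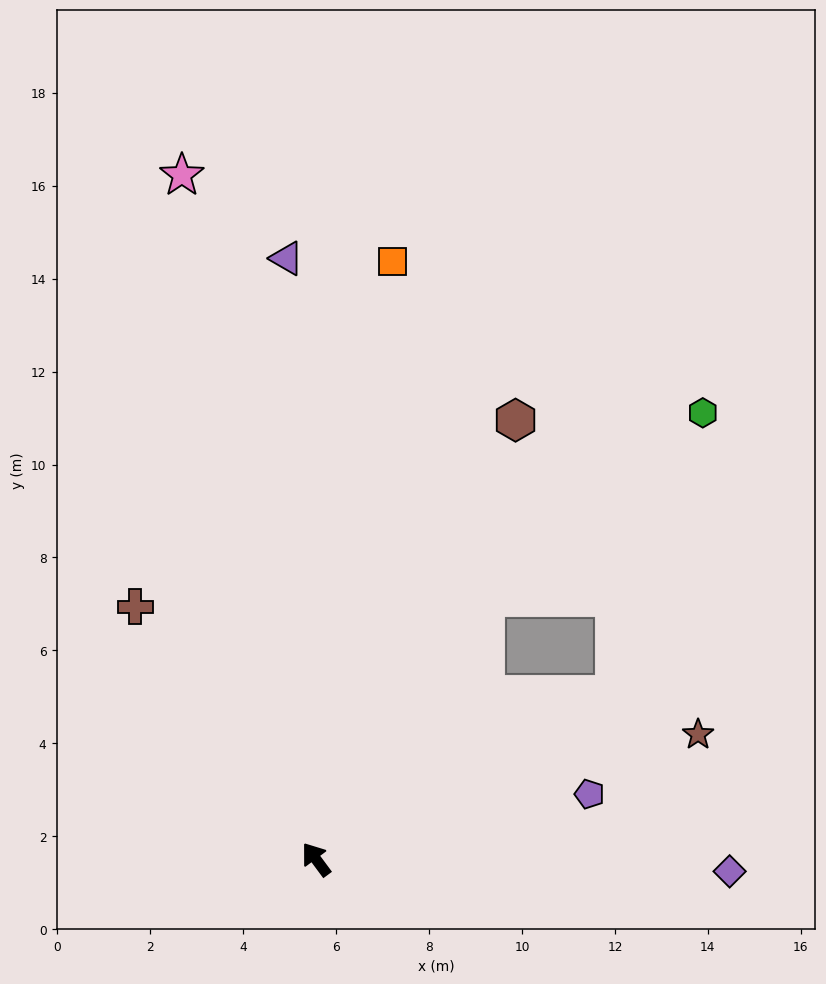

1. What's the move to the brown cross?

forward 6.7 m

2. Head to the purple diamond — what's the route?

turn right 128°, forward 8.9 m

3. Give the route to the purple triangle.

turn right 34°, forward 12.9 m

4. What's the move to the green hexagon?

blocked — turn right 69°, forward 6.7 m, then turn right 17°, forward 6.1 m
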